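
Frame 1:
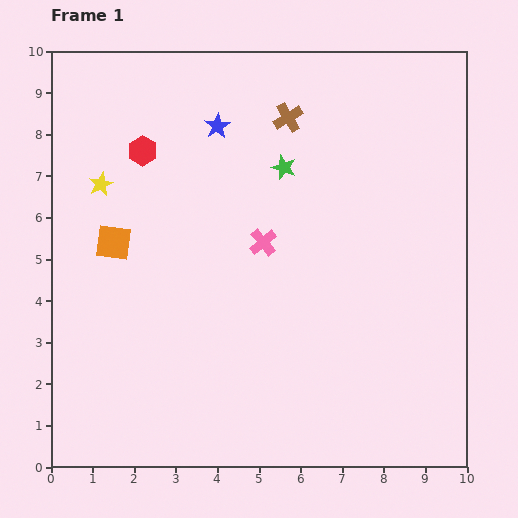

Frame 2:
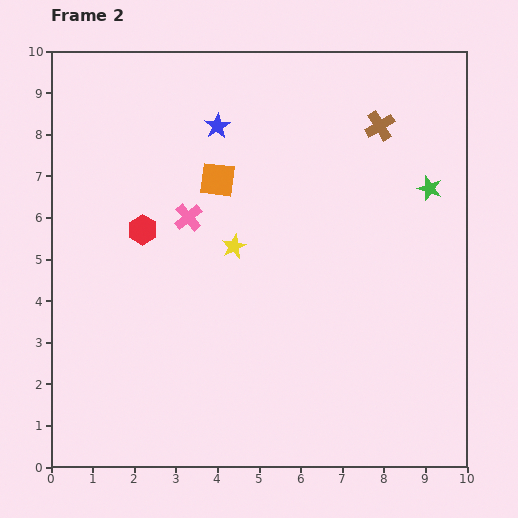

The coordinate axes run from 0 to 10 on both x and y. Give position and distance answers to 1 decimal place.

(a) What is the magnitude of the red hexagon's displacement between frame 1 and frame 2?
1.9

The red hexagon moved from (2.2, 7.6) to (2.2, 5.7), a distance of √(0.0² + 1.9²) ≈ 1.9.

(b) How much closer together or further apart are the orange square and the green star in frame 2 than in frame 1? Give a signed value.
+0.6

Distance in frame 1: 4.5. Distance in frame 2: 5.1.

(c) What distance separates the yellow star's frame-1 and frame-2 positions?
3.5

The yellow star moved from (1.2, 6.8) to (4.4, 5.3), a distance of √(3.2² + 1.5²) ≈ 3.5.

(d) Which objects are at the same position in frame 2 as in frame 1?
the blue star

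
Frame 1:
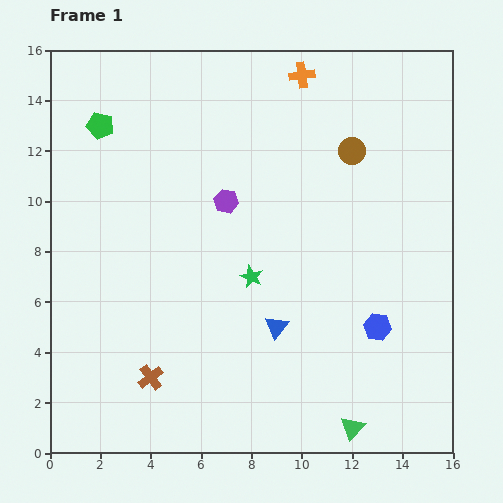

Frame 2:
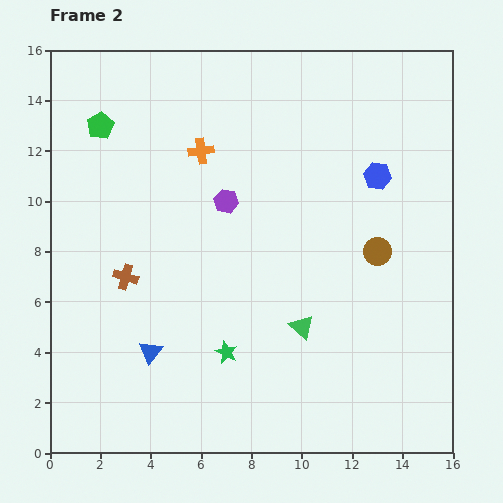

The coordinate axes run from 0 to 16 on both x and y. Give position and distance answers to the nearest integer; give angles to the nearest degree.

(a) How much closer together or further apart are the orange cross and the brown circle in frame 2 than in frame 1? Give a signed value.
+4

Distance in frame 1: 4. Distance in frame 2: 8.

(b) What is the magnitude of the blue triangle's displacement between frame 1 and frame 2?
5

The blue triangle moved from (9, 5) to (4, 4), a distance of √(5² + 1²) ≈ 5.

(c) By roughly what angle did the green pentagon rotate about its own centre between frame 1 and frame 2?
28° clockwise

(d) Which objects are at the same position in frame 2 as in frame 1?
the green pentagon, the purple hexagon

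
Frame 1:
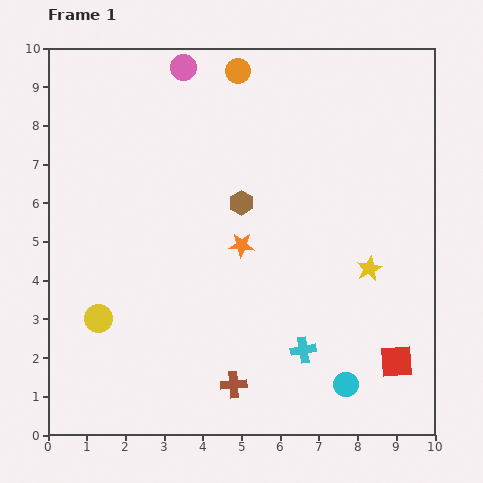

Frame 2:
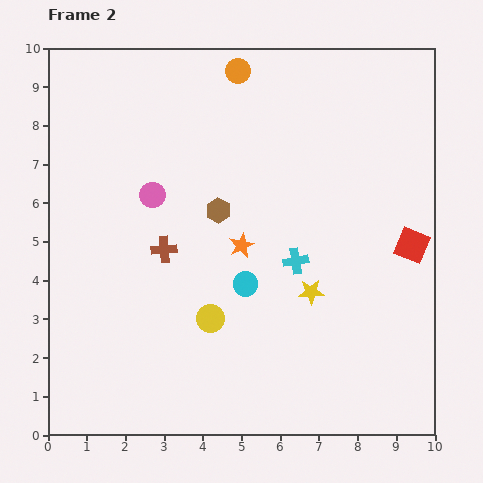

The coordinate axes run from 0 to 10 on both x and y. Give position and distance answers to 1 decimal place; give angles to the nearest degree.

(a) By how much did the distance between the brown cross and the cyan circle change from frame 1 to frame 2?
-0.6

Distance in frame 1: 2.9. Distance in frame 2: 2.3.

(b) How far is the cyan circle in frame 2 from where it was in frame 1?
3.7

The cyan circle moved from (7.7, 1.3) to (5.1, 3.9), a distance of √(2.6² + 2.6²) ≈ 3.7.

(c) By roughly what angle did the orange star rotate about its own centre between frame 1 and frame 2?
28° counter-clockwise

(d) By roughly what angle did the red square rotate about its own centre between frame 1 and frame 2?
27° clockwise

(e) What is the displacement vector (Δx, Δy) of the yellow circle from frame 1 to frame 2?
(2.9, 0.0)

The yellow circle was at (1.3, 3.0) in frame 1 and (4.2, 3.0) in frame 2.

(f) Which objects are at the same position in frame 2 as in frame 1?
the orange star, the orange circle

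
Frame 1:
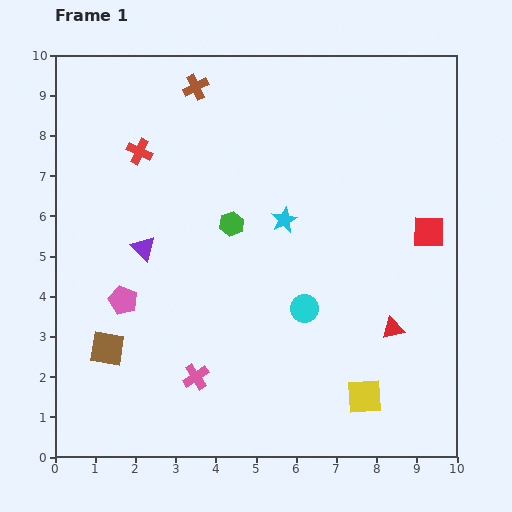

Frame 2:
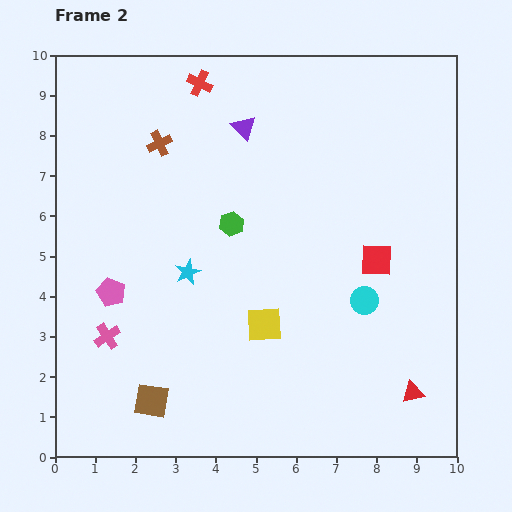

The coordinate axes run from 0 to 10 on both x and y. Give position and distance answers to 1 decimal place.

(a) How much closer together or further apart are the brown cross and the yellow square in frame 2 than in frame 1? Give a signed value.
-3.6

Distance in frame 1: 8.8. Distance in frame 2: 5.2.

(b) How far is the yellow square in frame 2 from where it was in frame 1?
3.1

The yellow square moved from (7.7, 1.5) to (5.2, 3.3), a distance of √(2.5² + 1.8²) ≈ 3.1.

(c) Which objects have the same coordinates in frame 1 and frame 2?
the green hexagon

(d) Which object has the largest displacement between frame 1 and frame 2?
the purple triangle

(moved 3.9; next 3.1)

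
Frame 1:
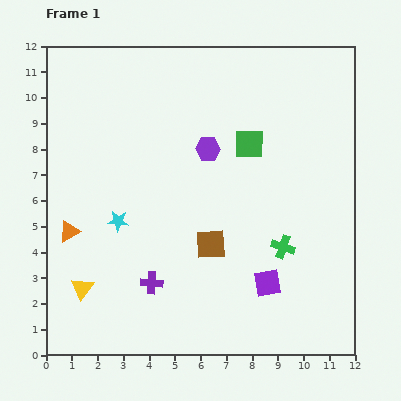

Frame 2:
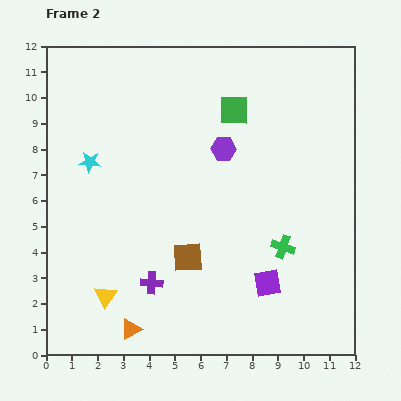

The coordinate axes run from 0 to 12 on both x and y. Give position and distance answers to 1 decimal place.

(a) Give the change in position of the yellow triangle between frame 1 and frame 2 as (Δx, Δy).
(0.9, -0.3)

The yellow triangle was at (1.4, 2.6) in frame 1 and (2.3, 2.3) in frame 2.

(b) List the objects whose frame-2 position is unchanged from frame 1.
the green cross, the purple cross, the purple square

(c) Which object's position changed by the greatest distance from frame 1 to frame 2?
the orange triangle

(moved 4.5; next 2.5)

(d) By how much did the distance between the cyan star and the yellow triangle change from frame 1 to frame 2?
+2.2

Distance in frame 1: 3.0. Distance in frame 2: 5.2.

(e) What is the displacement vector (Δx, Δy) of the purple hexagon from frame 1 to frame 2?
(0.6, 0.0)

The purple hexagon was at (6.3, 8.0) in frame 1 and (6.9, 8.0) in frame 2.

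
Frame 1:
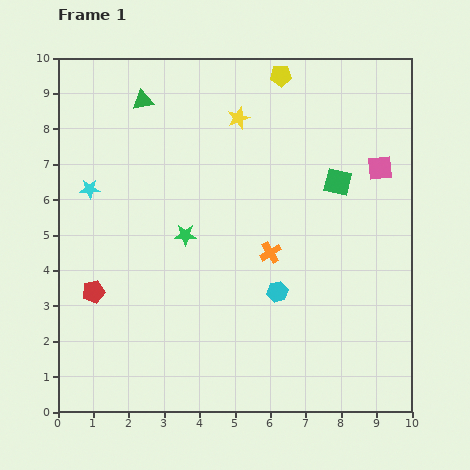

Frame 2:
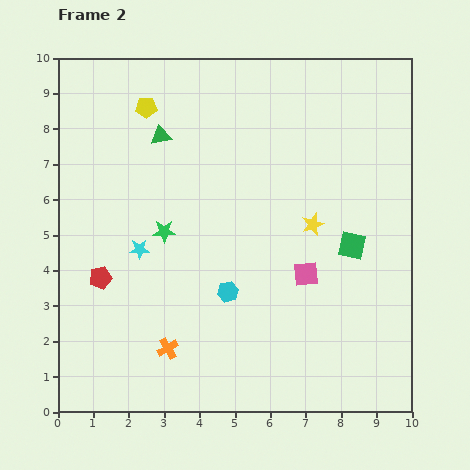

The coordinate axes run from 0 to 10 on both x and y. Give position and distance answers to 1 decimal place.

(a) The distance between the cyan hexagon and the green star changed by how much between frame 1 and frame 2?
-0.6

Distance in frame 1: 3.1. Distance in frame 2: 2.5.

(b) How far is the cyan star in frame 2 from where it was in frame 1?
2.2

The cyan star moved from (0.9, 6.3) to (2.3, 4.6), a distance of √(1.4² + 1.7²) ≈ 2.2.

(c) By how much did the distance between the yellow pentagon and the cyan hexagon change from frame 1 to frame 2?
-0.4

Distance in frame 1: 6.1. Distance in frame 2: 5.7.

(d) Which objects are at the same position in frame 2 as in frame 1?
none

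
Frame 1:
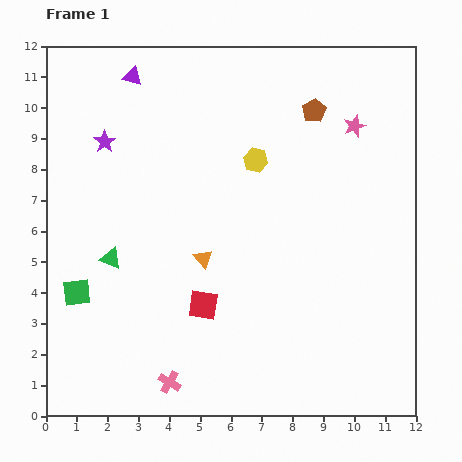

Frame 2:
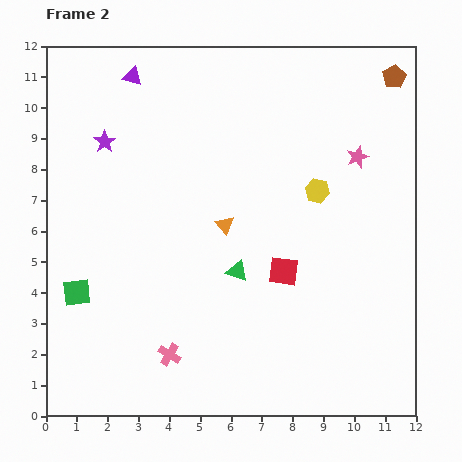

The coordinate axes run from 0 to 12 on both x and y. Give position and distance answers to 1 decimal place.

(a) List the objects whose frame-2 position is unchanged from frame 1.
the green square, the purple triangle, the purple star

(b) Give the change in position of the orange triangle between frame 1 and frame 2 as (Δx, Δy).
(0.7, 1.1)

The orange triangle was at (5.1, 5.1) in frame 1 and (5.8, 6.2) in frame 2.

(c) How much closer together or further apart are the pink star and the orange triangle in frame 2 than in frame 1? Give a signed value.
-1.7

Distance in frame 1: 6.5. Distance in frame 2: 4.8.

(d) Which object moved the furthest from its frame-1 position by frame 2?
the green triangle

(moved 4.1; next 2.8)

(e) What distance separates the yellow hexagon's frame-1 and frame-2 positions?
2.2

The yellow hexagon moved from (6.8, 8.3) to (8.8, 7.3), a distance of √(2.0² + 1.0²) ≈ 2.2.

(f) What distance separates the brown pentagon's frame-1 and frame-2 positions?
2.8

The brown pentagon moved from (8.7, 9.9) to (11.3, 11.0), a distance of √(2.6² + 1.1²) ≈ 2.8.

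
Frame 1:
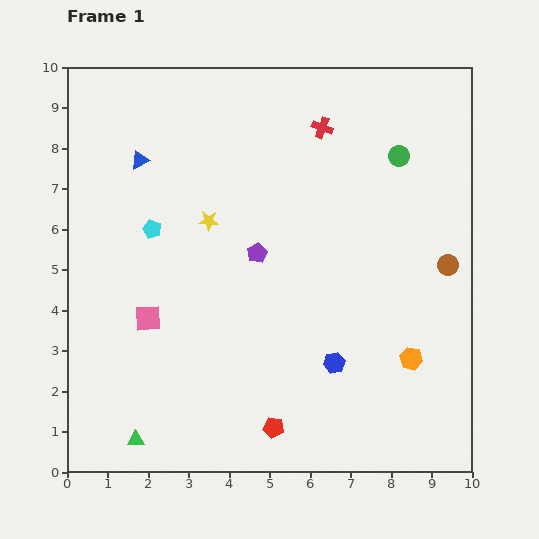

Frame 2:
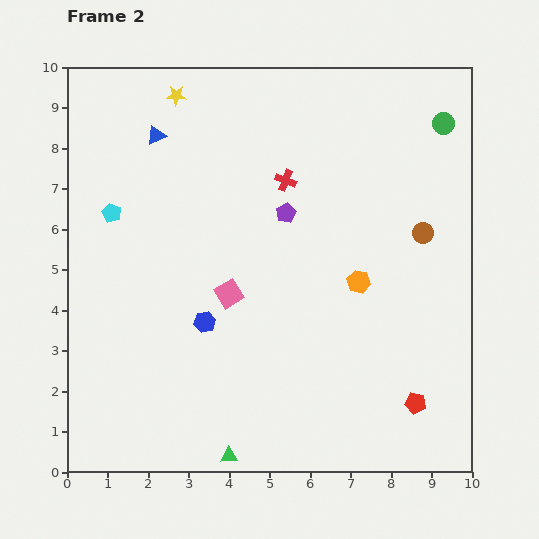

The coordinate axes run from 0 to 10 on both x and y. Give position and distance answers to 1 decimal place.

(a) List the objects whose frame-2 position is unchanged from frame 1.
none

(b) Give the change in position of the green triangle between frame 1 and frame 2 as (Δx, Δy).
(2.3, -0.4)

The green triangle was at (1.7, 0.8) in frame 1 and (4.0, 0.4) in frame 2.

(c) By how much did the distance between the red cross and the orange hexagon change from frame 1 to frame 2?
-3.0

Distance in frame 1: 6.1. Distance in frame 2: 3.1.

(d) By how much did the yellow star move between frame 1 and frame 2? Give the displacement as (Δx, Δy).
(-0.8, 3.1)

The yellow star was at (3.5, 6.2) in frame 1 and (2.7, 9.3) in frame 2.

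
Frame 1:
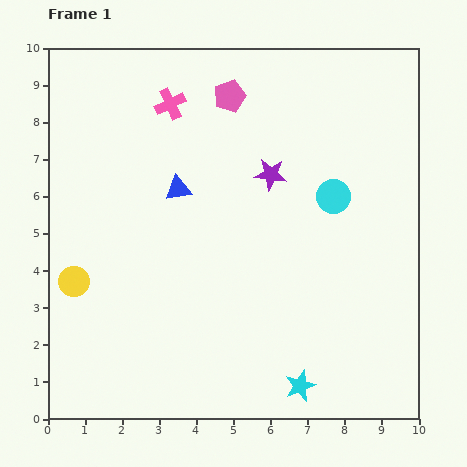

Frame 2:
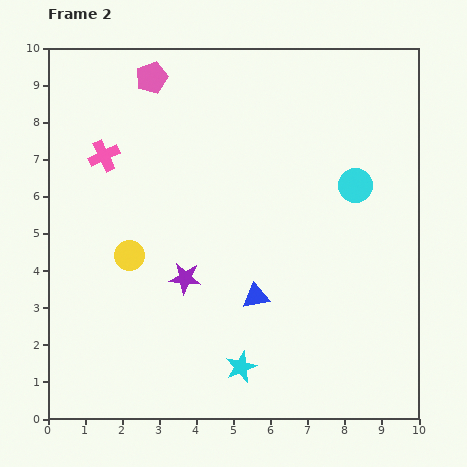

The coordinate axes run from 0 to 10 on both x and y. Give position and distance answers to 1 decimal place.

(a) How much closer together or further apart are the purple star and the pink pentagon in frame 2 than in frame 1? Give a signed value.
+3.1

Distance in frame 1: 2.4. Distance in frame 2: 5.5.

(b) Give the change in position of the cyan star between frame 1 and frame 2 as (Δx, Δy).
(-1.6, 0.5)

The cyan star was at (6.8, 0.9) in frame 1 and (5.2, 1.4) in frame 2.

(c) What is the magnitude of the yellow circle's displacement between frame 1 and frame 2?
1.7

The yellow circle moved from (0.7, 3.7) to (2.2, 4.4), a distance of √(1.5² + 0.7²) ≈ 1.7.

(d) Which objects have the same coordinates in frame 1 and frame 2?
none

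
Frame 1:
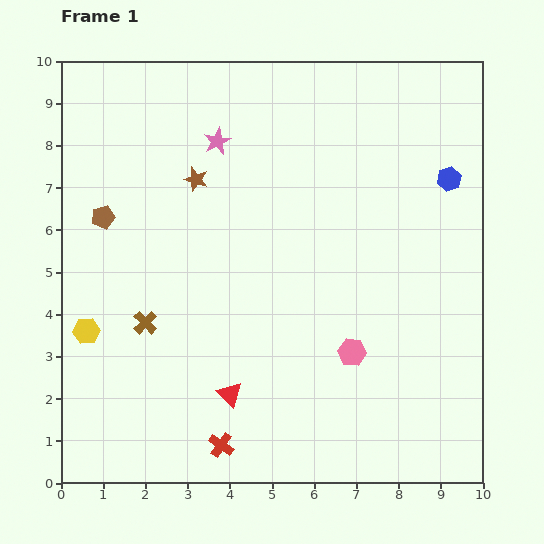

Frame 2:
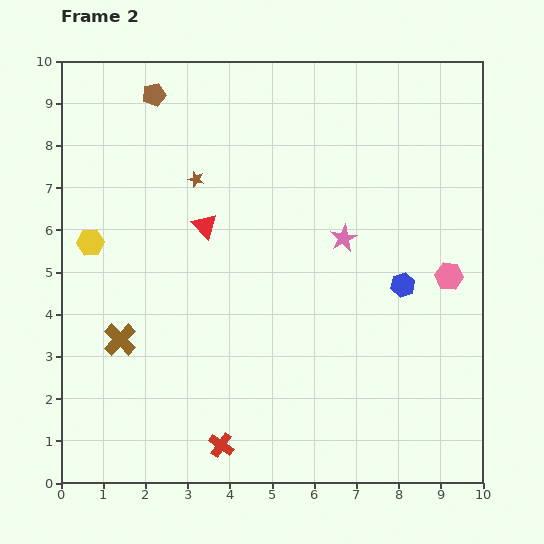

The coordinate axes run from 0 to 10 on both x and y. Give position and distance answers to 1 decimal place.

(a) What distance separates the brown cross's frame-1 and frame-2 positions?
0.7

The brown cross moved from (2.0, 3.8) to (1.4, 3.4), a distance of √(0.6² + 0.4²) ≈ 0.7.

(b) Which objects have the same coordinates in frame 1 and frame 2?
the brown star, the red cross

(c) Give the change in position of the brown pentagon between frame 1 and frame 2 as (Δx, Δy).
(1.2, 2.9)

The brown pentagon was at (1.0, 6.3) in frame 1 and (2.2, 9.2) in frame 2.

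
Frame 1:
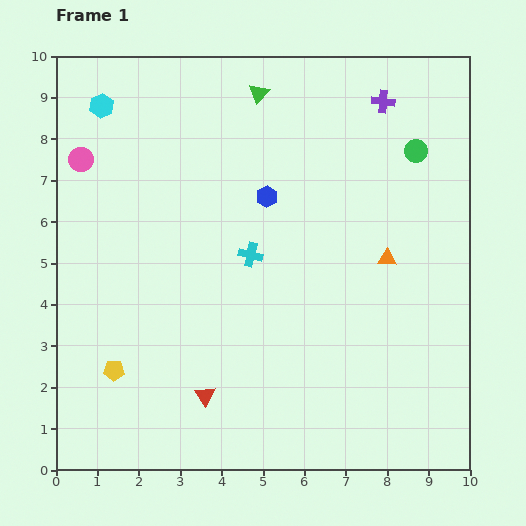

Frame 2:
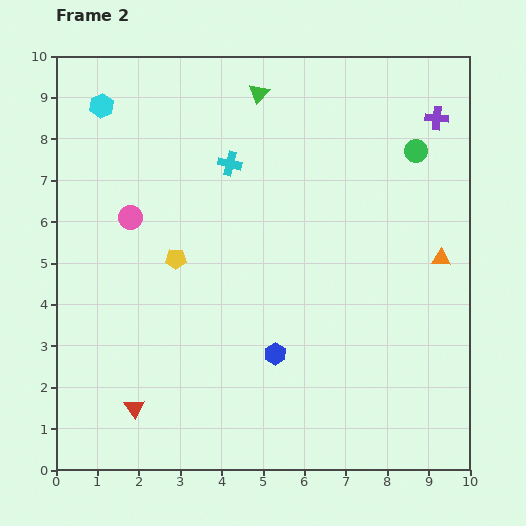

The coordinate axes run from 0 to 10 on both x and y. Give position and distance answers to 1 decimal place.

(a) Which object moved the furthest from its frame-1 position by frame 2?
the blue hexagon

(moved 3.8; next 3.1)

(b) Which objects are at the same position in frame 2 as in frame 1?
the green triangle, the cyan hexagon, the green circle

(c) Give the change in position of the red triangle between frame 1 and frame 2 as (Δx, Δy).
(-1.7, -0.3)

The red triangle was at (3.6, 1.8) in frame 1 and (1.9, 1.5) in frame 2.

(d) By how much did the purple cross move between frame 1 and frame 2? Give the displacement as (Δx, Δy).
(1.3, -0.4)

The purple cross was at (7.9, 8.9) in frame 1 and (9.2, 8.5) in frame 2.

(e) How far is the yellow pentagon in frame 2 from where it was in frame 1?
3.1

The yellow pentagon moved from (1.4, 2.4) to (2.9, 5.1), a distance of √(1.5² + 2.7²) ≈ 3.1.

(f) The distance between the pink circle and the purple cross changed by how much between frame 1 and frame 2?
+0.4

Distance in frame 1: 7.4. Distance in frame 2: 7.8.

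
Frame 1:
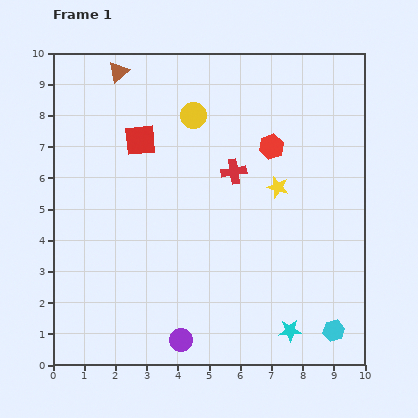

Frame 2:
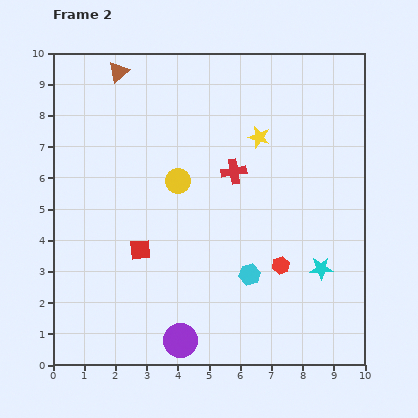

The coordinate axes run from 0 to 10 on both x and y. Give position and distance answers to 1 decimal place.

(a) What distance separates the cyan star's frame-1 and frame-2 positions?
2.2

The cyan star moved from (7.6, 1.1) to (8.6, 3.1), a distance of √(1.0² + 2.0²) ≈ 2.2.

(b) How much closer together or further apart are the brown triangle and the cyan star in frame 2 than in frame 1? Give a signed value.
-0.9

Distance in frame 1: 10.0. Distance in frame 2: 9.1.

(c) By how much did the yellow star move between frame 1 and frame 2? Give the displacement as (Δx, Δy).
(-0.6, 1.6)

The yellow star was at (7.2, 5.7) in frame 1 and (6.6, 7.3) in frame 2.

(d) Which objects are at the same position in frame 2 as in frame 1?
the purple circle, the brown triangle, the red cross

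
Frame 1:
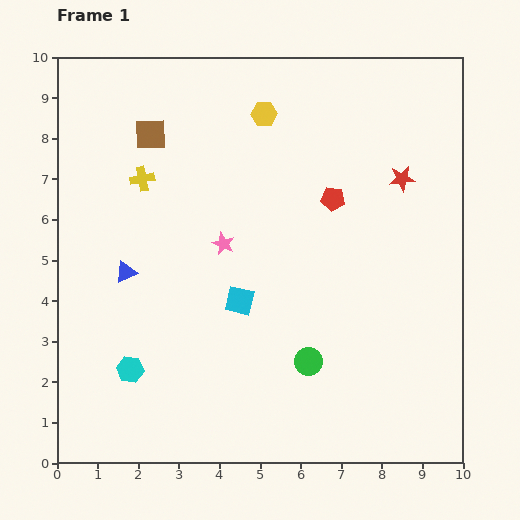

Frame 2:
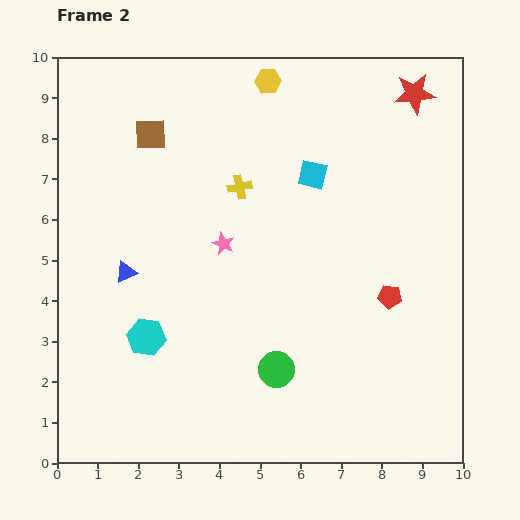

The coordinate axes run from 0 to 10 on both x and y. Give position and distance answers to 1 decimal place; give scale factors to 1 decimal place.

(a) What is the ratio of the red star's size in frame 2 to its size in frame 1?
1.6×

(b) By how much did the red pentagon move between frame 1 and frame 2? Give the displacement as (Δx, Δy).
(1.4, -2.4)

The red pentagon was at (6.8, 6.5) in frame 1 and (8.2, 4.1) in frame 2.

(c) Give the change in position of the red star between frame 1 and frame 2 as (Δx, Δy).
(0.3, 2.1)

The red star was at (8.5, 7.0) in frame 1 and (8.8, 9.1) in frame 2.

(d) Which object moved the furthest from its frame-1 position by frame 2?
the cyan square

(moved 3.6; next 2.8)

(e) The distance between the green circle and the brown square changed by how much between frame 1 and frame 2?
-0.2

Distance in frame 1: 6.8. Distance in frame 2: 6.6.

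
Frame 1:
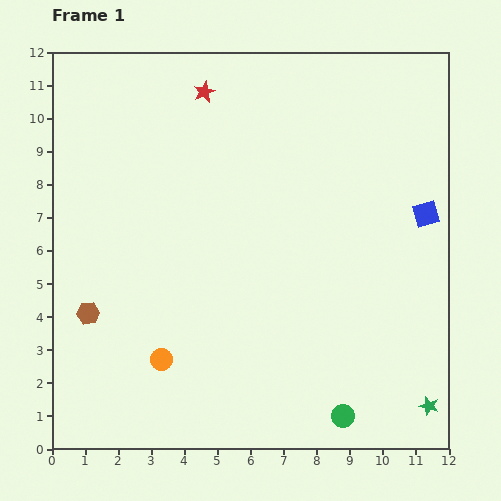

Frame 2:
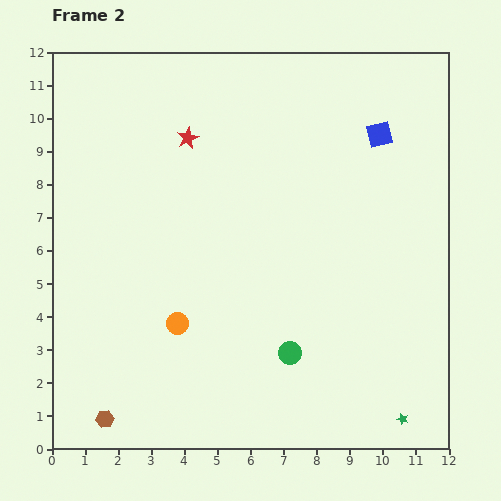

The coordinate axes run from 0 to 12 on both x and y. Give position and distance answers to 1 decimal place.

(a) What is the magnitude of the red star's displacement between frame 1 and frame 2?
1.5

The red star moved from (4.6, 10.8) to (4.1, 9.4), a distance of √(0.5² + 1.4²) ≈ 1.5.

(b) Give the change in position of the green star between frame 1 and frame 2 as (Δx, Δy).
(-0.8, -0.4)

The green star was at (11.4, 1.3) in frame 1 and (10.6, 0.9) in frame 2.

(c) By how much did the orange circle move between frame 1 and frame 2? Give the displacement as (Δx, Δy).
(0.5, 1.1)

The orange circle was at (3.3, 2.7) in frame 1 and (3.8, 3.8) in frame 2.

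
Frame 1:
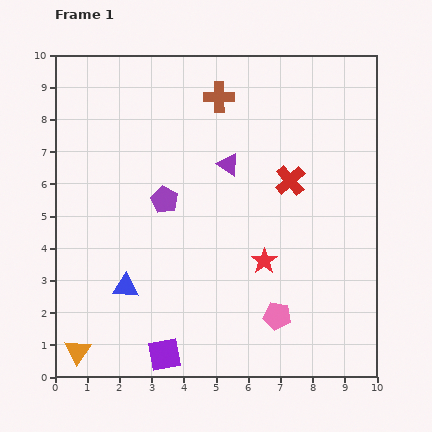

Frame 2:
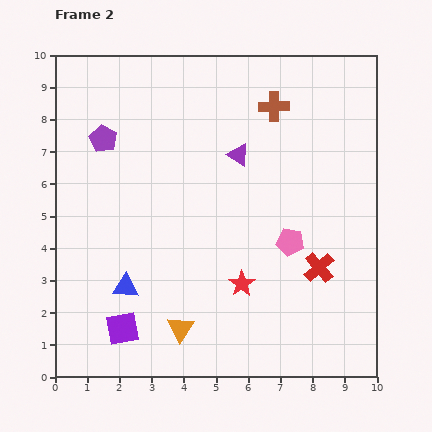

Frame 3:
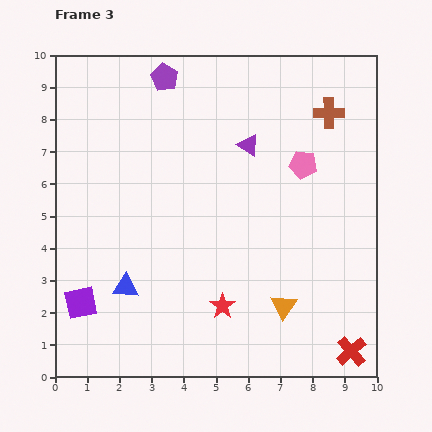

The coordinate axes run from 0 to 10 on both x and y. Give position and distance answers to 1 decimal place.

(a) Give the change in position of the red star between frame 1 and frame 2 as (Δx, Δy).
(-0.7, -0.7)

The red star was at (6.5, 3.6) in frame 1 and (5.8, 2.9) in frame 2.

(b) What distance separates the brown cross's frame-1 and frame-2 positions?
1.7

The brown cross moved from (5.1, 8.7) to (6.8, 8.4), a distance of √(1.7² + 0.3²) ≈ 1.7.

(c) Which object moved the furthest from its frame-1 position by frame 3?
the orange triangle

(moved 6.6; next 5.6)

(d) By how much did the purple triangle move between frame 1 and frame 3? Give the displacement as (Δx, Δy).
(0.6, 0.6)

The purple triangle was at (5.4, 6.6) in frame 1 and (6.0, 7.2) in frame 3.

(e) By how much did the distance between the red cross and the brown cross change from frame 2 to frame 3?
+2.2

Distance in frame 2: 5.2. Distance in frame 3: 7.4.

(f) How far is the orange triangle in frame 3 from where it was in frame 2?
3.3

The orange triangle moved from (3.9, 1.5) to (7.1, 2.2), a distance of √(3.2² + 0.7²) ≈ 3.3.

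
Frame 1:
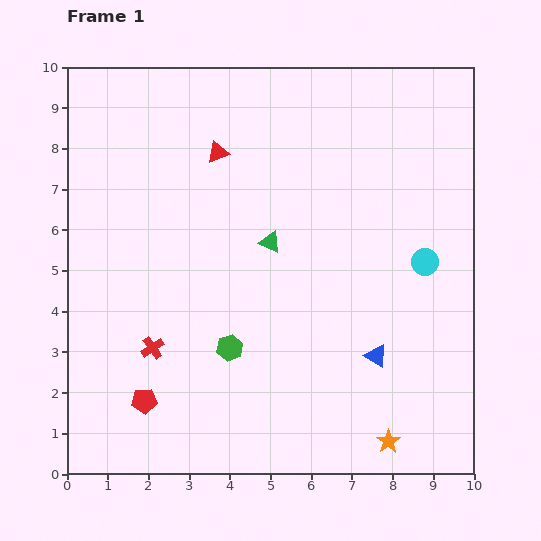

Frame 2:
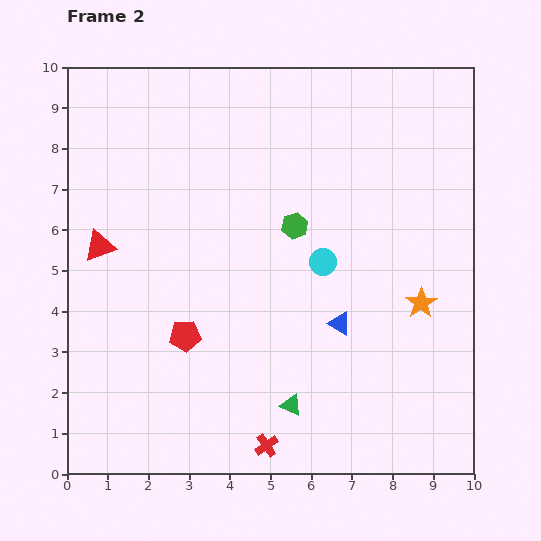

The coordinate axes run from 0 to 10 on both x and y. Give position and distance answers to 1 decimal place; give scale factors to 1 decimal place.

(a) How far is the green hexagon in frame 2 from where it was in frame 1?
3.4

The green hexagon moved from (4.0, 3.1) to (5.6, 6.1), a distance of √(1.6² + 3.0²) ≈ 3.4.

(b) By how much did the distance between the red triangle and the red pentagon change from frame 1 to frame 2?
-3.4

Distance in frame 1: 6.4. Distance in frame 2: 3.0.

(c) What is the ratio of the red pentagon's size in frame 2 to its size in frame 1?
1.3×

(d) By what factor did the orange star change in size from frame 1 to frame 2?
1.3×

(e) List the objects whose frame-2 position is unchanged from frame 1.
none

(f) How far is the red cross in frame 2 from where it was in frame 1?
3.7

The red cross moved from (2.1, 3.1) to (4.9, 0.7), a distance of √(2.8² + 2.4²) ≈ 3.7.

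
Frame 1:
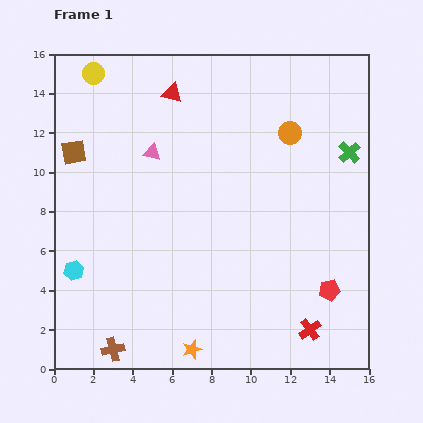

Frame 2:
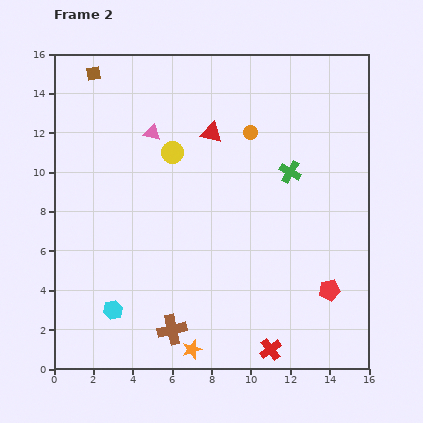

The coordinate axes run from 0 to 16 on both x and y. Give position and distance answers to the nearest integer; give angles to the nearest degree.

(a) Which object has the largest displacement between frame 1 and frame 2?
the yellow circle

(moved 6; next 4)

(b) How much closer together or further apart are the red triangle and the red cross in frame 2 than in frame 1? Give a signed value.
-3

Distance in frame 1: 14. Distance in frame 2: 11.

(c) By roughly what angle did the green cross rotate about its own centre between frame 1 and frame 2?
17° counter-clockwise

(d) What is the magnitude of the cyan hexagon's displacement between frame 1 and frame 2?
3

The cyan hexagon moved from (1, 5) to (3, 3), a distance of √(2² + 2²) ≈ 3.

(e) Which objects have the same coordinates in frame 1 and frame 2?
the red pentagon, the orange star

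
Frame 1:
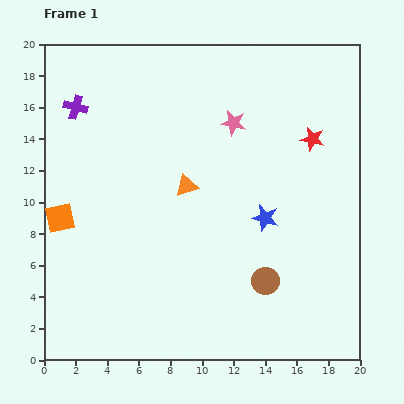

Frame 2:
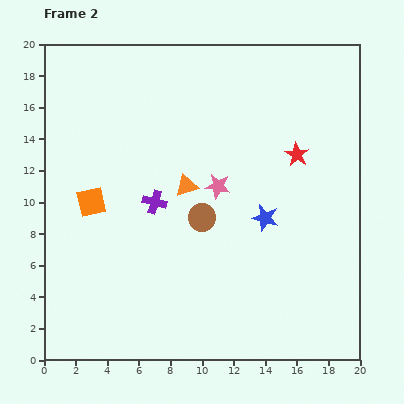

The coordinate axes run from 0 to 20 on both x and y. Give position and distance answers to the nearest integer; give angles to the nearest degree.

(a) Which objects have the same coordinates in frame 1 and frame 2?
the blue star, the orange triangle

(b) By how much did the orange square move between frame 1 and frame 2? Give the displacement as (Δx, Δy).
(2, 1)

The orange square was at (1, 9) in frame 1 and (3, 10) in frame 2.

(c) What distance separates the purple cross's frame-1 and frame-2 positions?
8

The purple cross moved from (2, 16) to (7, 10), a distance of √(5² + 6²) ≈ 8.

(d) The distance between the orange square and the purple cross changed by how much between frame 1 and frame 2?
-3

Distance in frame 1: 7. Distance in frame 2: 4.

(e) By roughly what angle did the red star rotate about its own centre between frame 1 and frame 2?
18° clockwise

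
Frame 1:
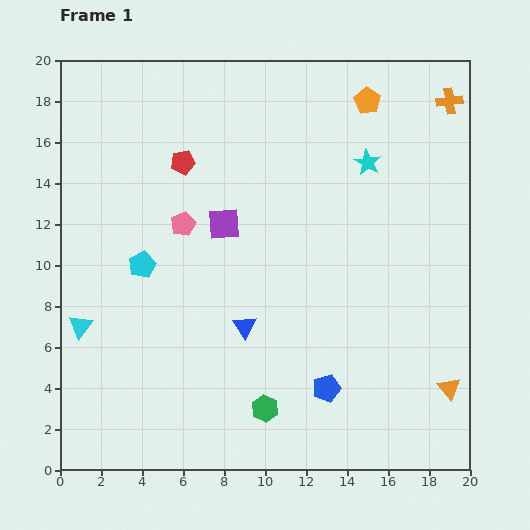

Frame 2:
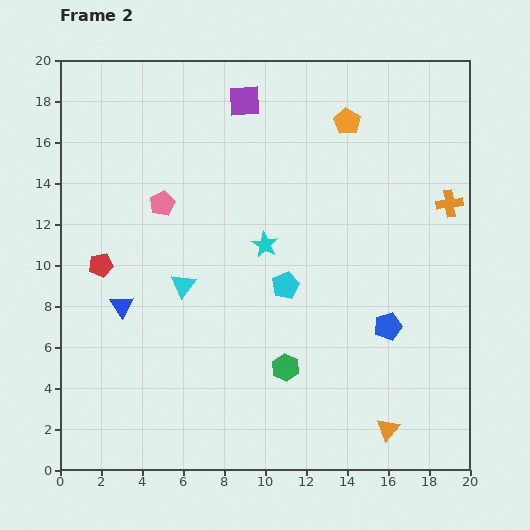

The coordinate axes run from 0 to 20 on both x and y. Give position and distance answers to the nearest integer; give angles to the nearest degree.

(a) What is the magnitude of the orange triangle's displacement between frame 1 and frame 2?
4

The orange triangle moved from (19, 4) to (16, 2), a distance of √(3² + 2²) ≈ 4.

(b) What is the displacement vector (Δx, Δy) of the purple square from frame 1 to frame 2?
(1, 6)

The purple square was at (8, 12) in frame 1 and (9, 18) in frame 2.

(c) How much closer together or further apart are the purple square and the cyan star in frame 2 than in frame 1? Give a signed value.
-1

Distance in frame 1: 8. Distance in frame 2: 7.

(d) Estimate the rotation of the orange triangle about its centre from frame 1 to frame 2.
19° clockwise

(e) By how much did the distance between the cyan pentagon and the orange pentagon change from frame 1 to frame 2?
-5

Distance in frame 1: 14. Distance in frame 2: 9.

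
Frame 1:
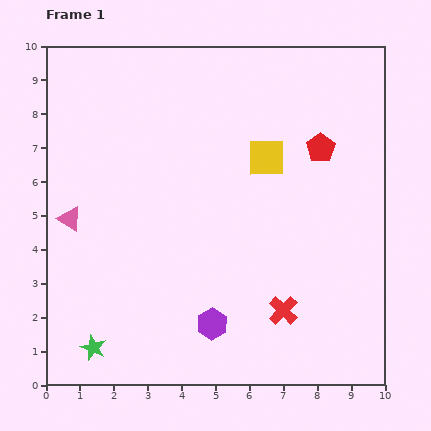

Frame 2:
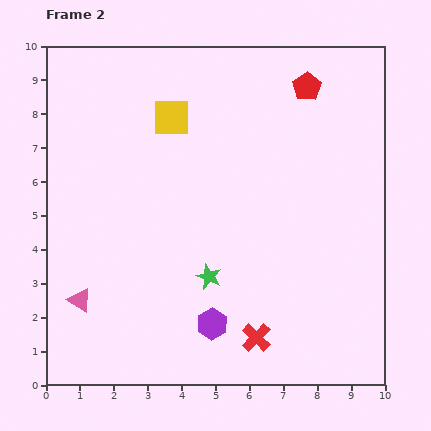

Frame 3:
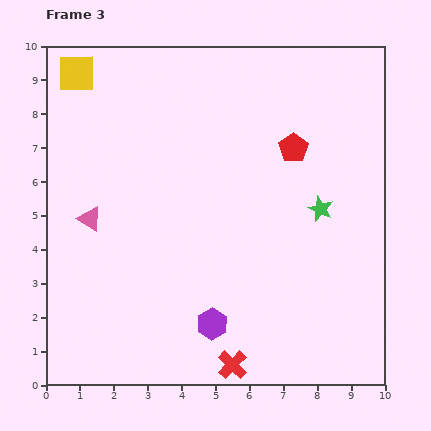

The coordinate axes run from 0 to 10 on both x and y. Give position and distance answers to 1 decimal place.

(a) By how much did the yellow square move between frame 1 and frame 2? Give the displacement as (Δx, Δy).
(-2.8, 1.2)

The yellow square was at (6.5, 6.7) in frame 1 and (3.7, 7.9) in frame 2.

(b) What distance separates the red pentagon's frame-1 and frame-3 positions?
0.8

The red pentagon moved from (8.1, 7.0) to (7.3, 7.0), a distance of √(0.8² + 0.0²) ≈ 0.8.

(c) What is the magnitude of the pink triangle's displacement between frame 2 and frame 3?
2.4

The pink triangle moved from (1.0, 2.5) to (1.3, 4.9), a distance of √(0.3² + 2.4²) ≈ 2.4.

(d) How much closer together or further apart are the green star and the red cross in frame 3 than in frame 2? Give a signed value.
+3.0

Distance in frame 2: 2.3. Distance in frame 3: 5.3.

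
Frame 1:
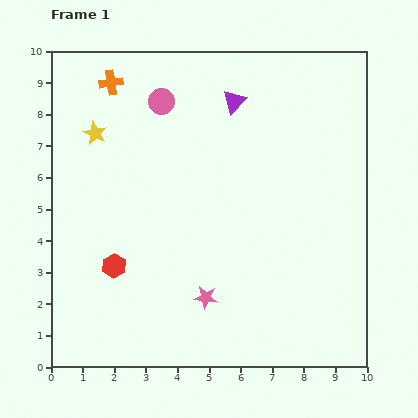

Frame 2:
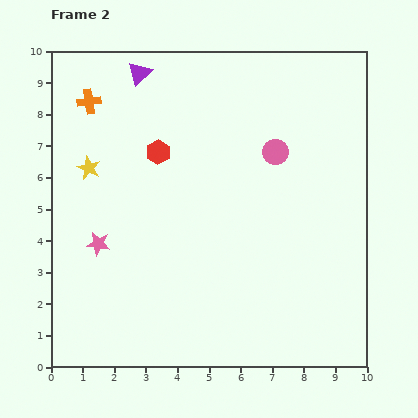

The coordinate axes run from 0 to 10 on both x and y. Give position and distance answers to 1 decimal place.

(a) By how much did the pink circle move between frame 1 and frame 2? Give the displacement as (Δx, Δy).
(3.6, -1.6)

The pink circle was at (3.5, 8.4) in frame 1 and (7.1, 6.8) in frame 2.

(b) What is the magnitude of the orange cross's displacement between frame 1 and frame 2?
0.9

The orange cross moved from (1.9, 9.0) to (1.2, 8.4), a distance of √(0.7² + 0.6²) ≈ 0.9.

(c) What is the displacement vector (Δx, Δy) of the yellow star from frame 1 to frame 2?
(-0.2, -1.1)

The yellow star was at (1.4, 7.4) in frame 1 and (1.2, 6.3) in frame 2.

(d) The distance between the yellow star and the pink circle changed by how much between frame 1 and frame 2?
+3.6

Distance in frame 1: 2.3. Distance in frame 2: 5.9.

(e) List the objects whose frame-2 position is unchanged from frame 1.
none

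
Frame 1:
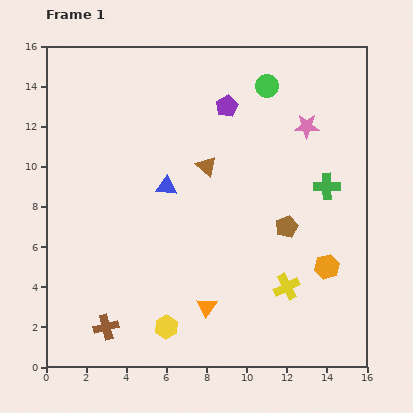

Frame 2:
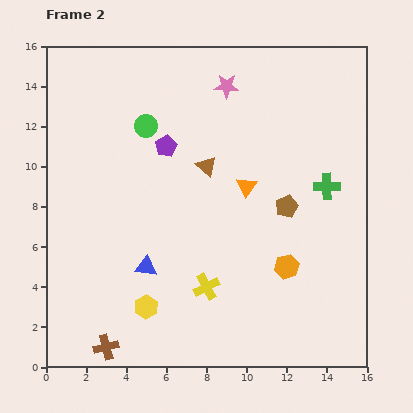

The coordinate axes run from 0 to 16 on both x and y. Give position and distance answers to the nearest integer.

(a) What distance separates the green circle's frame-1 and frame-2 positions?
6

The green circle moved from (11, 14) to (5, 12), a distance of √(6² + 2²) ≈ 6.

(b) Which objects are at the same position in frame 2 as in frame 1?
the brown triangle, the green cross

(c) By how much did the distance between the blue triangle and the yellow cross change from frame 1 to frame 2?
-5

Distance in frame 1: 8. Distance in frame 2: 3.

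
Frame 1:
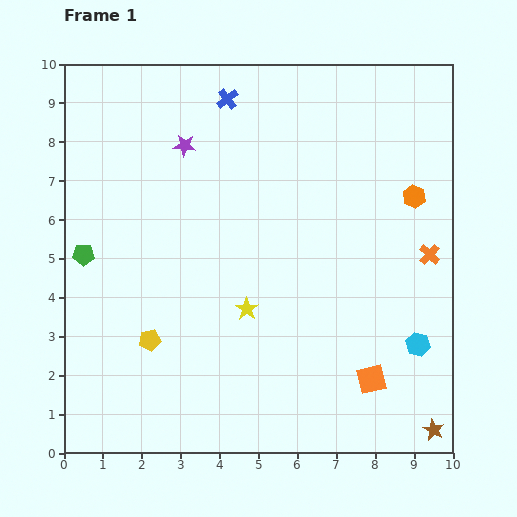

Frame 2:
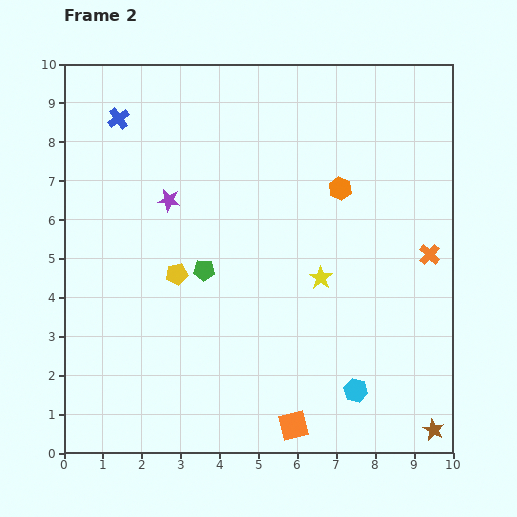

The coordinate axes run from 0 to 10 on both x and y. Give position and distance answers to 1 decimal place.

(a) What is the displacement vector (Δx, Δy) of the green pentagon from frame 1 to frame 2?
(3.1, -0.4)

The green pentagon was at (0.5, 5.1) in frame 1 and (3.6, 4.7) in frame 2.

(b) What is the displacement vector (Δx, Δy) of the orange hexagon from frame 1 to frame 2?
(-1.9, 0.2)

The orange hexagon was at (9.0, 6.6) in frame 1 and (7.1, 6.8) in frame 2.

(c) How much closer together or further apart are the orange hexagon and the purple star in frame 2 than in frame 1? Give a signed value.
-1.6

Distance in frame 1: 6.0. Distance in frame 2: 4.4.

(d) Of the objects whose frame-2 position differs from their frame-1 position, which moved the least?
the purple star

(moved 1.5)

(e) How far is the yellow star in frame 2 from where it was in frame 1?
2.1

The yellow star moved from (4.7, 3.7) to (6.6, 4.5), a distance of √(1.9² + 0.8²) ≈ 2.1.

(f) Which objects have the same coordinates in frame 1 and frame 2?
the brown star, the orange cross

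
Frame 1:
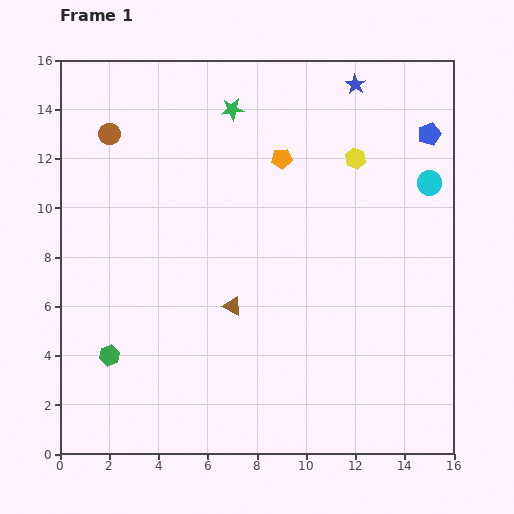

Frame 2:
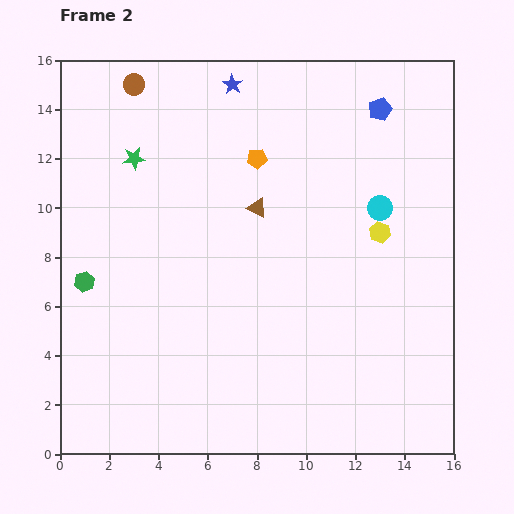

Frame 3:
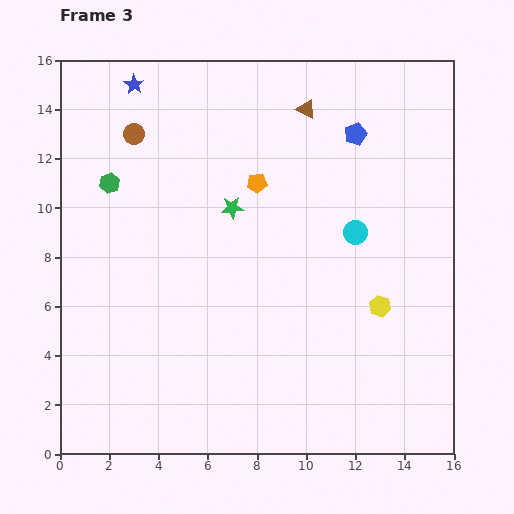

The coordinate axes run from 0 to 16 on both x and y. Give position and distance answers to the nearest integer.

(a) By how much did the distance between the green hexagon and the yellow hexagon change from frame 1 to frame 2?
-1

Distance in frame 1: 13. Distance in frame 2: 12.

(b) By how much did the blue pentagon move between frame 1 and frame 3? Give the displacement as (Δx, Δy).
(-3, 0)

The blue pentagon was at (15, 13) in frame 1 and (12, 13) in frame 3.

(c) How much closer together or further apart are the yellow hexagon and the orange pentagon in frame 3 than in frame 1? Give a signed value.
+4

Distance in frame 1: 3. Distance in frame 3: 7.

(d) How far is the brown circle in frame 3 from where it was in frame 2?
2

The brown circle moved from (3, 15) to (3, 13), a distance of √(0² + 2²) ≈ 2.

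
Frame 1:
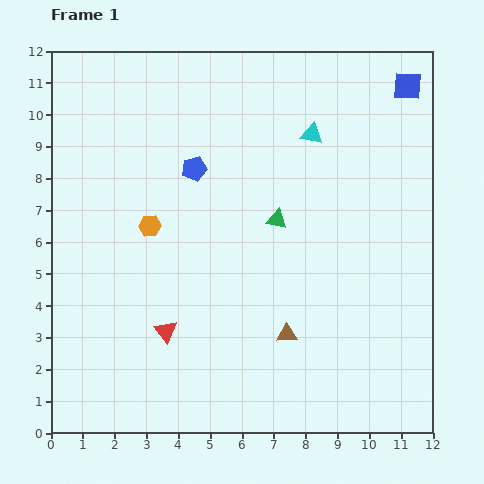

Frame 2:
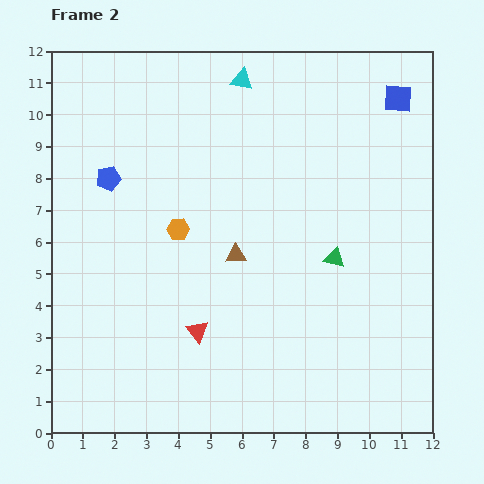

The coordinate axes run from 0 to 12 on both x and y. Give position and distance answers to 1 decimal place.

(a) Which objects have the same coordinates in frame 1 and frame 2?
none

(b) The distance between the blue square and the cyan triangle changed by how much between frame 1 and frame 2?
+1.5

Distance in frame 1: 3.4. Distance in frame 2: 4.9.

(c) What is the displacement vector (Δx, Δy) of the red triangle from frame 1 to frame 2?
(1.0, 0.0)

The red triangle was at (3.6, 3.2) in frame 1 and (4.6, 3.2) in frame 2.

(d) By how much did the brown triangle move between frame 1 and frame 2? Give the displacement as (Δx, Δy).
(-1.6, 2.5)

The brown triangle was at (7.4, 3.1) in frame 1 and (5.8, 5.6) in frame 2.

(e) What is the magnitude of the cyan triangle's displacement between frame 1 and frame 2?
2.8

The cyan triangle moved from (8.2, 9.4) to (6.0, 11.1), a distance of √(2.2² + 1.7²) ≈ 2.8.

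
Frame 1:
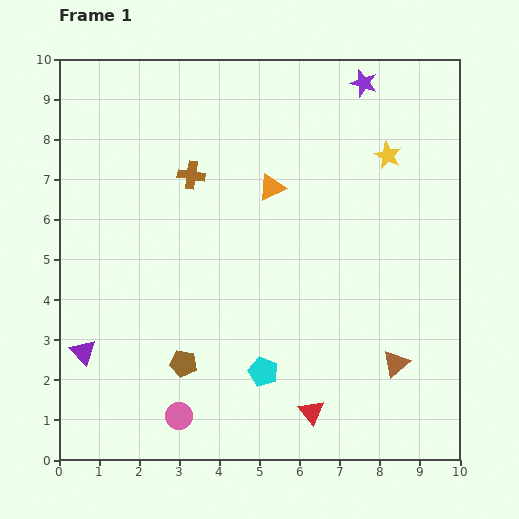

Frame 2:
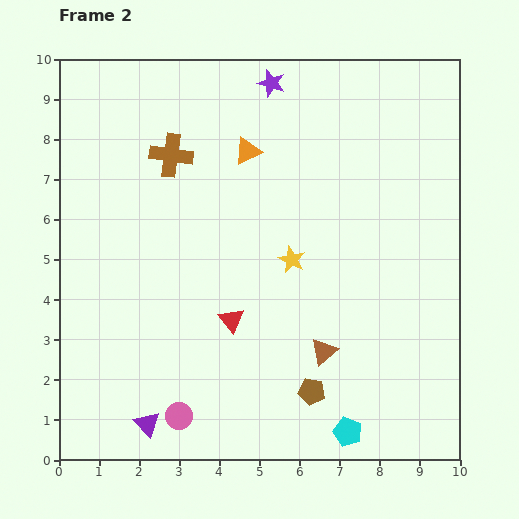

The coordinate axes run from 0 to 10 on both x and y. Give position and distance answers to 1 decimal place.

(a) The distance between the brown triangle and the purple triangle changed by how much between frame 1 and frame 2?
-3.0

Distance in frame 1: 7.8. Distance in frame 2: 4.8.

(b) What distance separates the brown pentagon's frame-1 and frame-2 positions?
3.3

The brown pentagon moved from (3.1, 2.4) to (6.3, 1.7), a distance of √(3.2² + 0.7²) ≈ 3.3.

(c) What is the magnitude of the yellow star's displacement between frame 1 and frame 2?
3.5

The yellow star moved from (8.2, 7.6) to (5.8, 5.0), a distance of √(2.4² + 2.6²) ≈ 3.5.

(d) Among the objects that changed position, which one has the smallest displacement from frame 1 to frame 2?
the brown cross

(moved 0.7)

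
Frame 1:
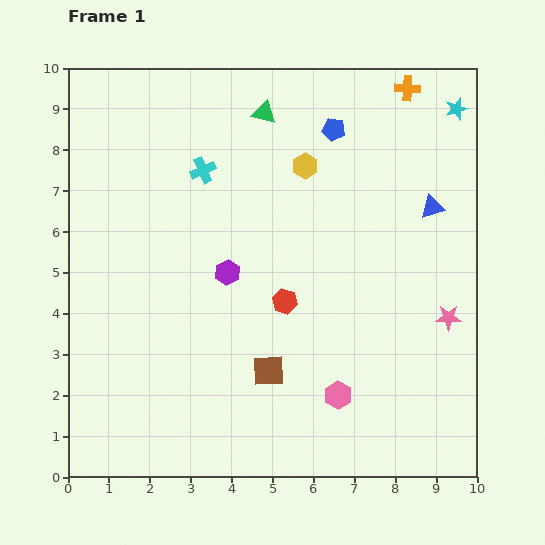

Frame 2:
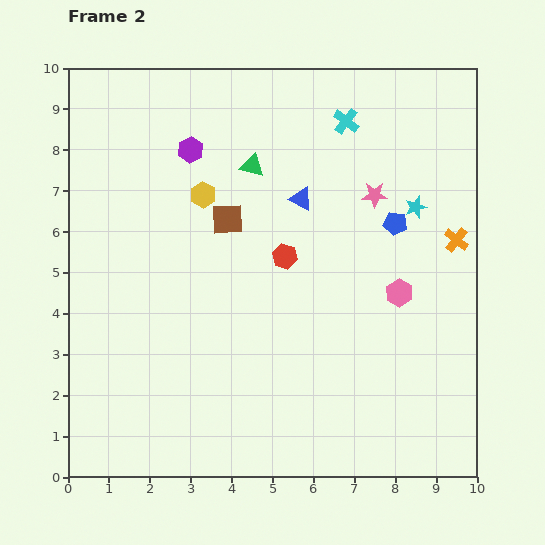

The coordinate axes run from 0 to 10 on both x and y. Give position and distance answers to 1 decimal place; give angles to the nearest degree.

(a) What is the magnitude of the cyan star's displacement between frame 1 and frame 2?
2.6

The cyan star moved from (9.5, 9.0) to (8.5, 6.6), a distance of √(1.0² + 2.4²) ≈ 2.6.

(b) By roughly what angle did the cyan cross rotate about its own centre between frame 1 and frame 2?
29° counter-clockwise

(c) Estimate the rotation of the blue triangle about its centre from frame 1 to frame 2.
43° clockwise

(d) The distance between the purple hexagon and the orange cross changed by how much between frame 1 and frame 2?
+0.6

Distance in frame 1: 6.3. Distance in frame 2: 6.9.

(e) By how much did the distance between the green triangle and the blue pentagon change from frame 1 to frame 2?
+2.1

Distance in frame 1: 1.7. Distance in frame 2: 3.8.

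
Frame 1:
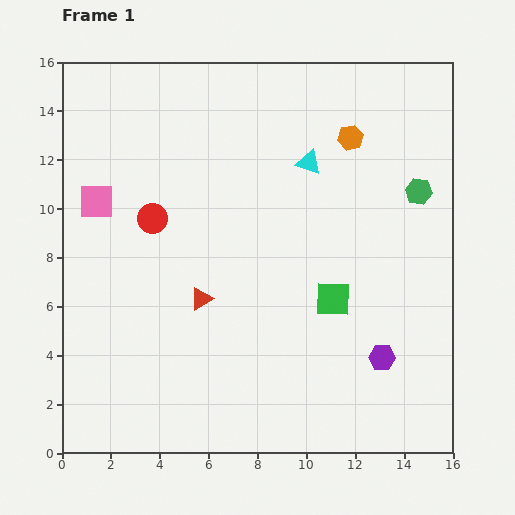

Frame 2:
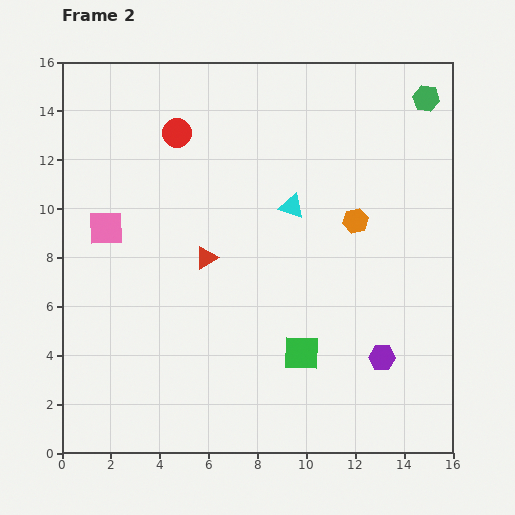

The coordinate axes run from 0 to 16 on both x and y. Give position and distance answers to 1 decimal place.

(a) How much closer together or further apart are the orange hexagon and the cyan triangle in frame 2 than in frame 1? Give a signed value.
+0.7

Distance in frame 1: 2.0. Distance in frame 2: 2.7.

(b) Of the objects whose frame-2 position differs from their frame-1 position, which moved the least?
the pink square

(moved 1.2)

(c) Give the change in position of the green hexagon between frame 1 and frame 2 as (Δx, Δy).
(0.3, 3.8)

The green hexagon was at (14.6, 10.7) in frame 1 and (14.9, 14.5) in frame 2.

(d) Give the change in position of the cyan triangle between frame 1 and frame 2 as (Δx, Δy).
(-0.7, -1.8)

The cyan triangle was at (10.1, 11.9) in frame 1 and (9.4, 10.1) in frame 2.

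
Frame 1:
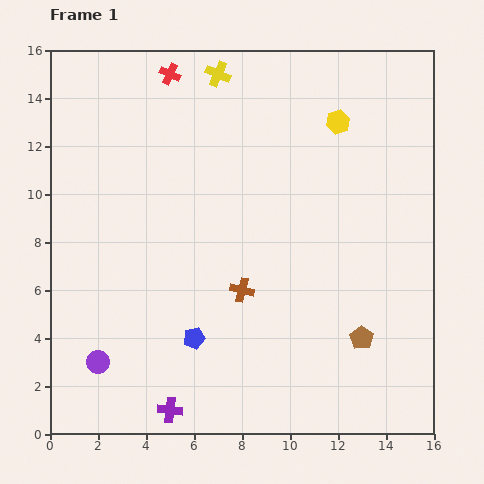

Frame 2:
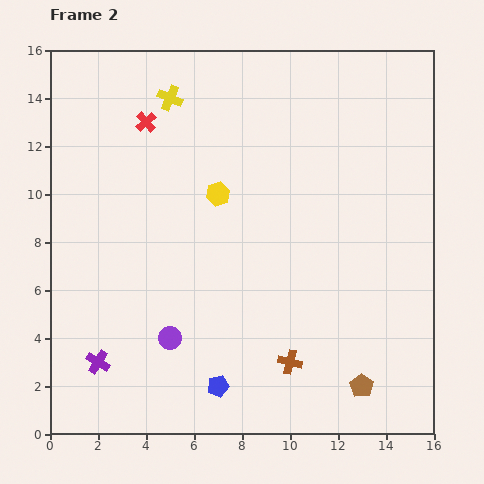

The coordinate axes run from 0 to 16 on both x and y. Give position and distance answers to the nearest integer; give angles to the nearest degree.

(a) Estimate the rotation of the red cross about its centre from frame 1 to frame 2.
25° clockwise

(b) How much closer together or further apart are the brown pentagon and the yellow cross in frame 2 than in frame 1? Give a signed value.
+1

Distance in frame 1: 13. Distance in frame 2: 14.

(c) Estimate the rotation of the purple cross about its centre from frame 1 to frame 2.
26° clockwise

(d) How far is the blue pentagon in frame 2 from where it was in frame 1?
2

The blue pentagon moved from (6, 4) to (7, 2), a distance of √(1² + 2²) ≈ 2.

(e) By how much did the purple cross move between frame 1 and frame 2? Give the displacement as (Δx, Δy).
(-3, 2)

The purple cross was at (5, 1) in frame 1 and (2, 3) in frame 2.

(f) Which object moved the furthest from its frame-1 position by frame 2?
the yellow hexagon

(moved 6; next 4)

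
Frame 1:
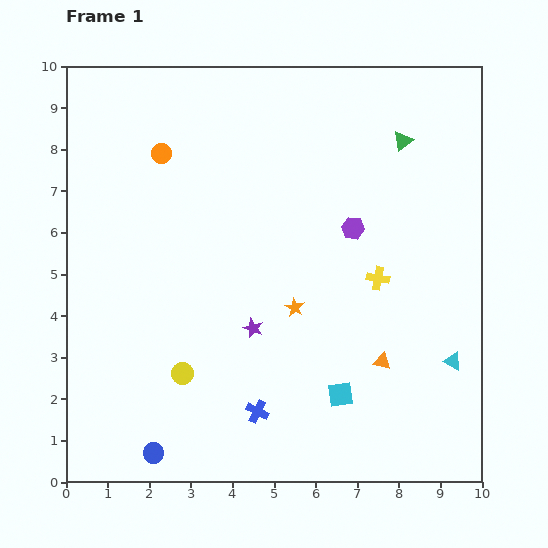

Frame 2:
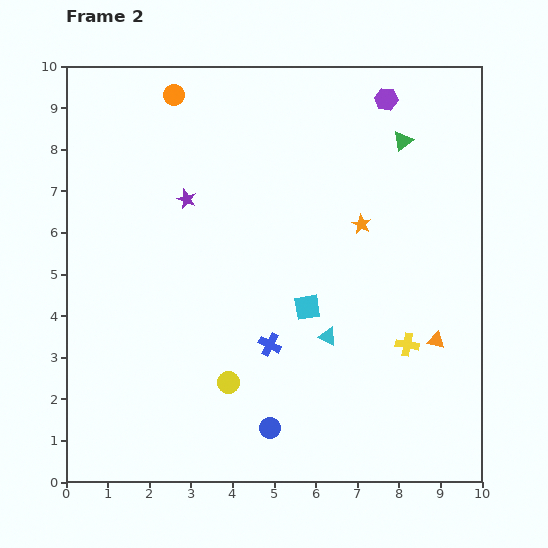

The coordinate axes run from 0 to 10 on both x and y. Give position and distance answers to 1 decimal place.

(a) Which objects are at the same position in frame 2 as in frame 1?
the green triangle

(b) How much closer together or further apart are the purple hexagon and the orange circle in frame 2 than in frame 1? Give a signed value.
+0.2

Distance in frame 1: 4.9. Distance in frame 2: 5.1.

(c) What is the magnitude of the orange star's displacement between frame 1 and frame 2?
2.6

The orange star moved from (5.5, 4.2) to (7.1, 6.2), a distance of √(1.6² + 2.0²) ≈ 2.6.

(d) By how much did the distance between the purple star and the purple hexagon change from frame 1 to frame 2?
+2.0

Distance in frame 1: 3.4. Distance in frame 2: 5.4.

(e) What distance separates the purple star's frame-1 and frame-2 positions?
3.5

The purple star moved from (4.5, 3.7) to (2.9, 6.8), a distance of √(1.6² + 3.1²) ≈ 3.5.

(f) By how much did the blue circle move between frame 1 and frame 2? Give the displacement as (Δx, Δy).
(2.8, 0.6)

The blue circle was at (2.1, 0.7) in frame 1 and (4.9, 1.3) in frame 2.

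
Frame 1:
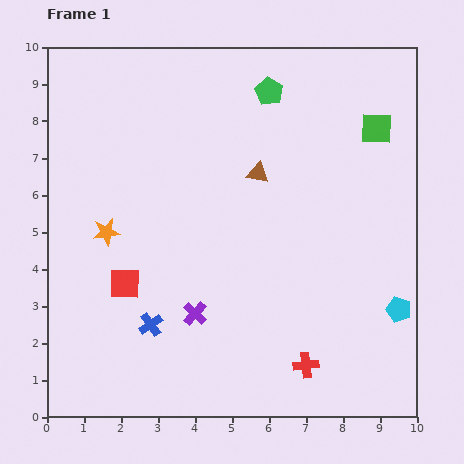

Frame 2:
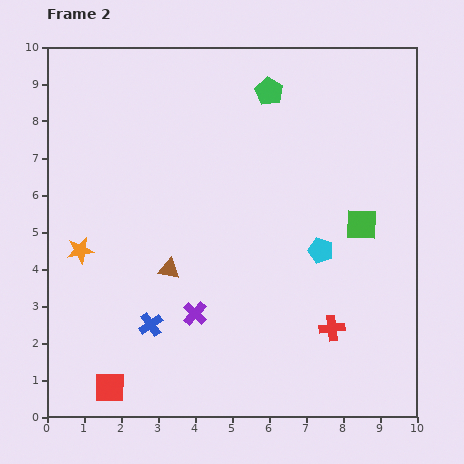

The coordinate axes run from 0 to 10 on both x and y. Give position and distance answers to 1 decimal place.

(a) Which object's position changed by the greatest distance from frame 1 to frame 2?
the brown triangle

(moved 3.5; next 2.8)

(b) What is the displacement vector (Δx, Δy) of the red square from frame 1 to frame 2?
(-0.4, -2.8)

The red square was at (2.1, 3.6) in frame 1 and (1.7, 0.8) in frame 2.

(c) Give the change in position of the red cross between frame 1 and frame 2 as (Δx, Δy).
(0.7, 1.0)

The red cross was at (7.0, 1.4) in frame 1 and (7.7, 2.4) in frame 2.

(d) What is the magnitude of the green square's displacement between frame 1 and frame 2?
2.6

The green square moved from (8.9, 7.8) to (8.5, 5.2), a distance of √(0.4² + 2.6²) ≈ 2.6.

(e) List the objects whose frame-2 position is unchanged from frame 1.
the blue cross, the purple cross, the green pentagon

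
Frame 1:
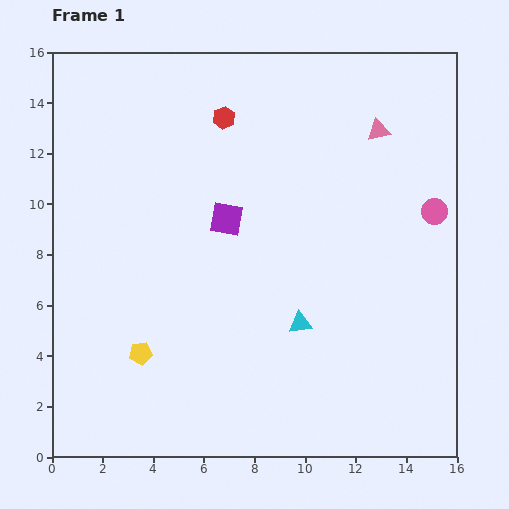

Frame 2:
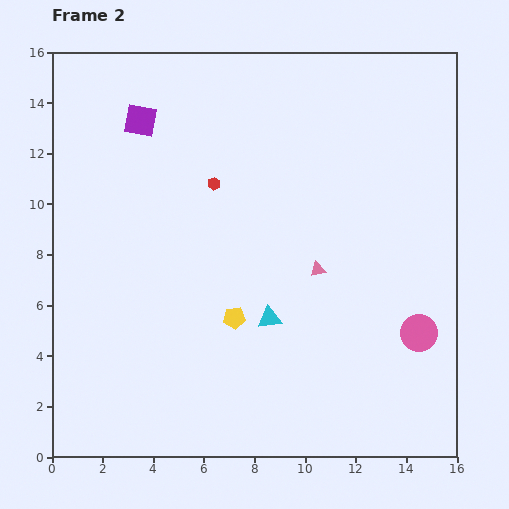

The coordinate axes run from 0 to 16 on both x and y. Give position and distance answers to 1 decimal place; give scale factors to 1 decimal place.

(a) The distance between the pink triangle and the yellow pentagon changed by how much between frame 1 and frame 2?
-9.1

Distance in frame 1: 12.9. Distance in frame 2: 3.8.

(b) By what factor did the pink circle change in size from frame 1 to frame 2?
1.4×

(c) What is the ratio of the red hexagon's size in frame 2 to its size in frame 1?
0.6×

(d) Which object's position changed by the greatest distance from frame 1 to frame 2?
the pink triangle

(moved 6.0; next 5.2)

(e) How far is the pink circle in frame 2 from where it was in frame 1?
4.8

The pink circle moved from (15.1, 9.7) to (14.5, 4.9), a distance of √(0.6² + 4.8²) ≈ 4.8.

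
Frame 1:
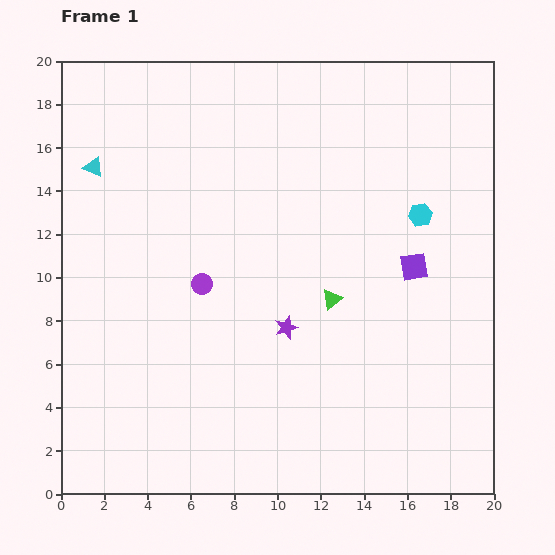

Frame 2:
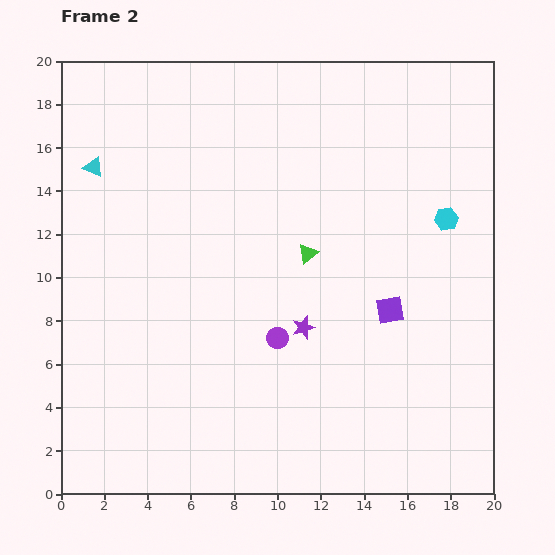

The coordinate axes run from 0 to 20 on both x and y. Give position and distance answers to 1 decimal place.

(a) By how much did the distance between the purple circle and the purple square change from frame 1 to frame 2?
-4.4

Distance in frame 1: 9.8. Distance in frame 2: 5.4.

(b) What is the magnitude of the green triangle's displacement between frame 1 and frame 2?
2.4

The green triangle moved from (12.5, 9.0) to (11.4, 11.1), a distance of √(1.1² + 2.1²) ≈ 2.4.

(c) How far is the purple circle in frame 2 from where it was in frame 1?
4.3

The purple circle moved from (6.5, 9.7) to (10.0, 7.2), a distance of √(3.5² + 2.5²) ≈ 4.3.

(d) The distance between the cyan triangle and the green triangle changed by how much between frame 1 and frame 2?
-1.9

Distance in frame 1: 12.6. Distance in frame 2: 10.7.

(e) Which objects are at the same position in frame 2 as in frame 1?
the cyan triangle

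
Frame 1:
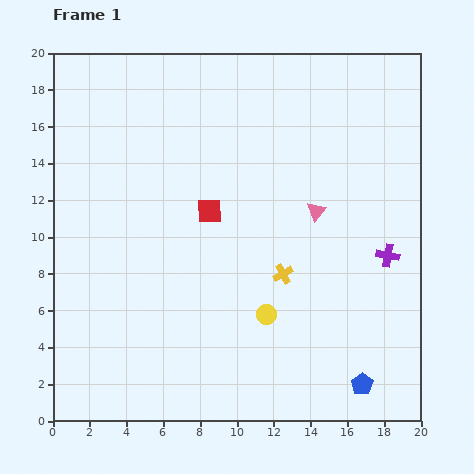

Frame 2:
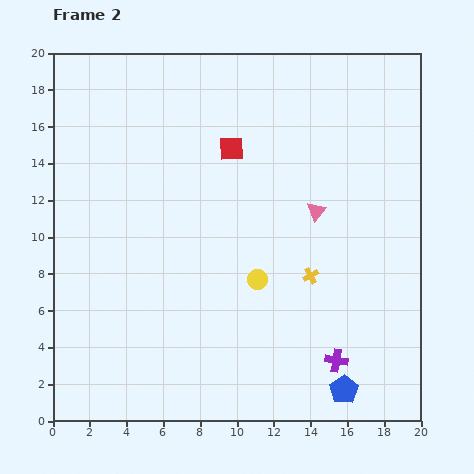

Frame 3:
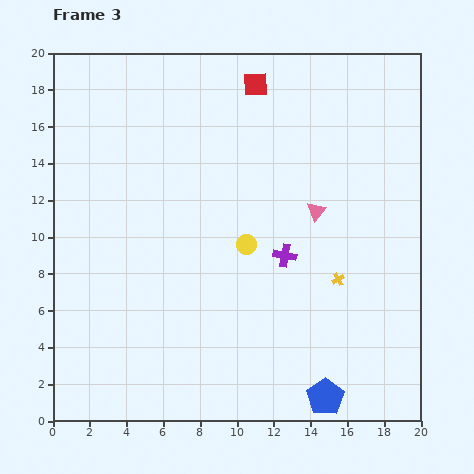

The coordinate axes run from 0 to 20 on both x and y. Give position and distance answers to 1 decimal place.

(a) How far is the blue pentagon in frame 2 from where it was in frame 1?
1.0

The blue pentagon moved from (16.8, 2.0) to (15.8, 1.7), a distance of √(1.0² + 0.3²) ≈ 1.0.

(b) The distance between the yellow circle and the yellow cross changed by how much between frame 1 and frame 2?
+0.5

Distance in frame 1: 2.4. Distance in frame 2: 2.9.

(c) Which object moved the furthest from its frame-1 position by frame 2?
the purple cross

(moved 6.4; next 3.6)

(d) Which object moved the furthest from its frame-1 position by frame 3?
the red square

(moved 7.3; next 5.6)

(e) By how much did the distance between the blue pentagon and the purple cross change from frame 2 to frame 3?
+6.4

Distance in frame 2: 1.6. Distance in frame 3: 8.0.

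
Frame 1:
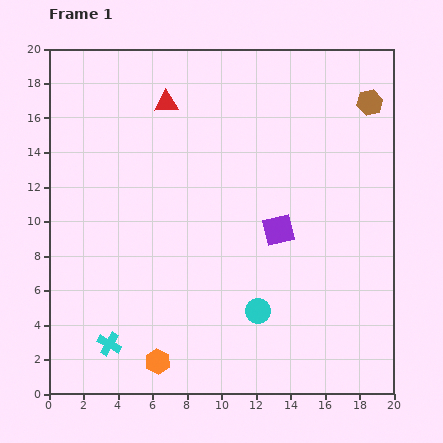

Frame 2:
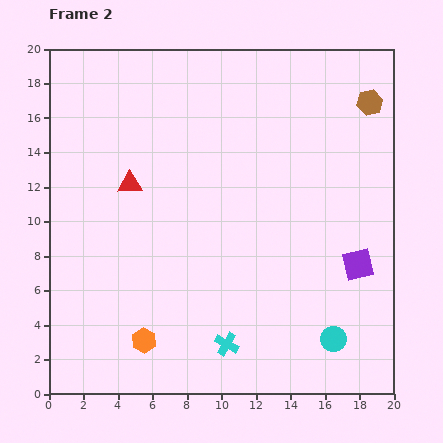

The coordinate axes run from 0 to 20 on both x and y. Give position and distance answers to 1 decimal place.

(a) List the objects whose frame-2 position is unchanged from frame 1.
the brown hexagon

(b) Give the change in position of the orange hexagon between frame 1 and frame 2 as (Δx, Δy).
(-0.8, 1.2)

The orange hexagon was at (6.3, 1.9) in frame 1 and (5.5, 3.1) in frame 2.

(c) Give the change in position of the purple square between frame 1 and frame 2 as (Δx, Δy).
(4.6, -2.0)

The purple square was at (13.3, 9.5) in frame 1 and (17.9, 7.5) in frame 2.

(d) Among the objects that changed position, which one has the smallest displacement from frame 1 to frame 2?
the orange hexagon

(moved 1.4)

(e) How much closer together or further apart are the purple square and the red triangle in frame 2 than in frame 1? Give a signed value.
+4.2

Distance in frame 1: 9.8. Distance in frame 2: 14.0.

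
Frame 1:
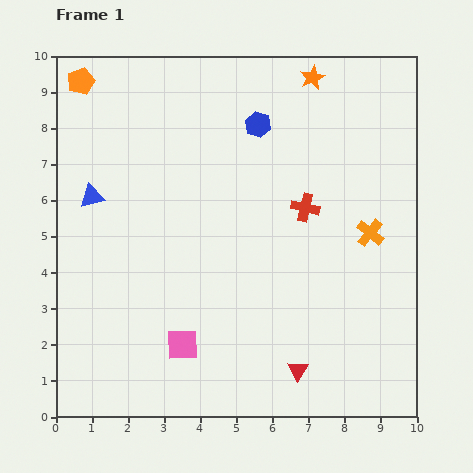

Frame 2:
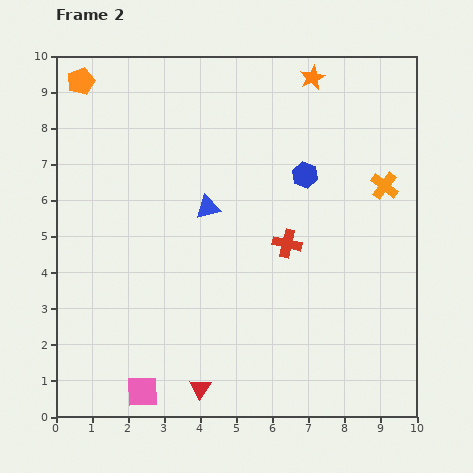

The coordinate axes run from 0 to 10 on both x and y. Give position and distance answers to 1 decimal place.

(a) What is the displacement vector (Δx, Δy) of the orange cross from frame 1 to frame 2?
(0.4, 1.3)

The orange cross was at (8.7, 5.1) in frame 1 and (9.1, 6.4) in frame 2.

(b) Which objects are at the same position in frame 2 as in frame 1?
the orange pentagon, the orange star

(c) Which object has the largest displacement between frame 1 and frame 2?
the blue triangle

(moved 3.2; next 2.7)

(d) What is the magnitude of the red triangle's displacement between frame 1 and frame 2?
2.7

The red triangle moved from (6.7, 1.3) to (4.0, 0.8), a distance of √(2.7² + 0.5²) ≈ 2.7.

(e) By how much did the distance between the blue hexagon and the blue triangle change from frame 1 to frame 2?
-2.2

Distance in frame 1: 5.0. Distance in frame 2: 2.8.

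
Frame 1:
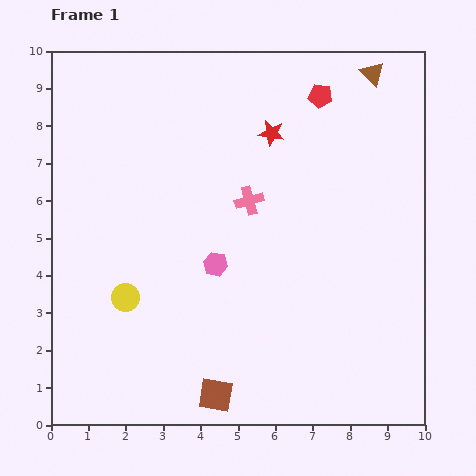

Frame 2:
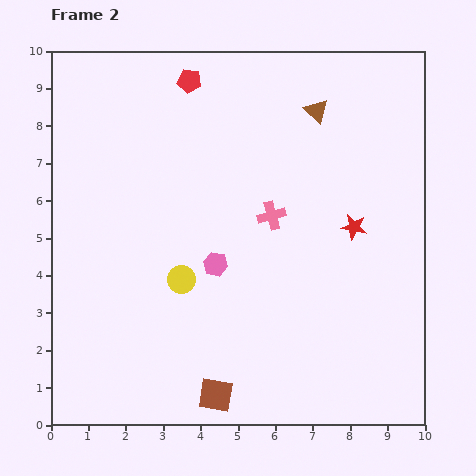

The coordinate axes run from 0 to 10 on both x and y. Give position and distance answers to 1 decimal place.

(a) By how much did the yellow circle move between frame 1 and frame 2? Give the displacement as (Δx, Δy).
(1.5, 0.5)

The yellow circle was at (2.0, 3.4) in frame 1 and (3.5, 3.9) in frame 2.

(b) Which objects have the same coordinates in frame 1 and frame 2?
the pink hexagon, the brown square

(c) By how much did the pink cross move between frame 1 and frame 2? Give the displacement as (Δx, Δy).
(0.6, -0.4)

The pink cross was at (5.3, 6.0) in frame 1 and (5.9, 5.6) in frame 2.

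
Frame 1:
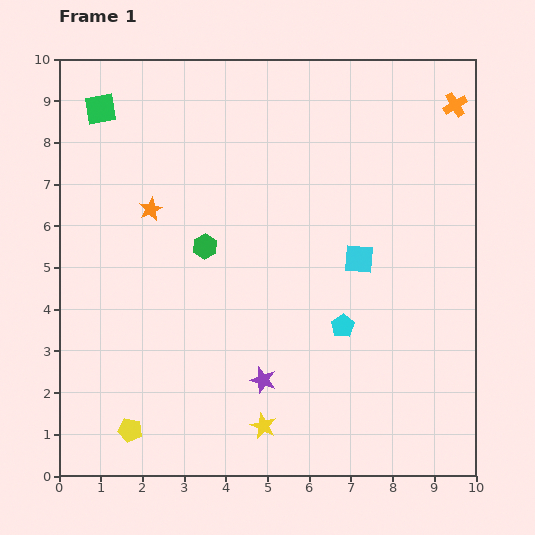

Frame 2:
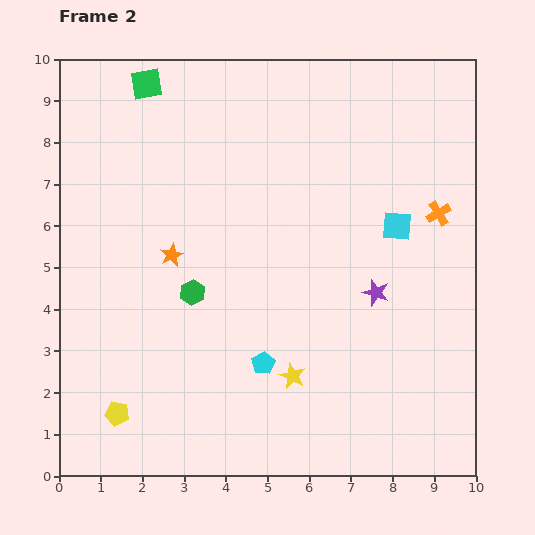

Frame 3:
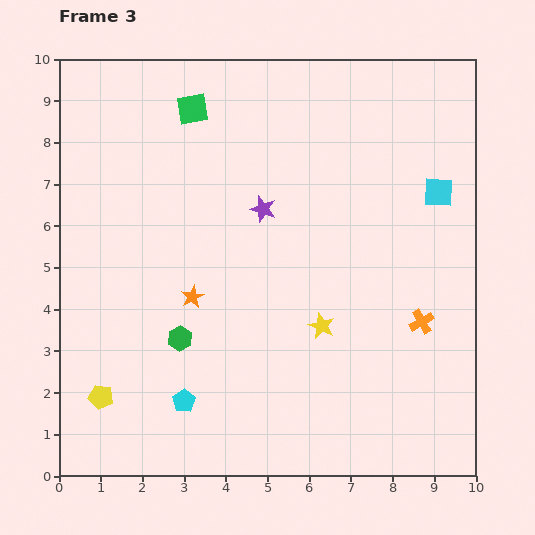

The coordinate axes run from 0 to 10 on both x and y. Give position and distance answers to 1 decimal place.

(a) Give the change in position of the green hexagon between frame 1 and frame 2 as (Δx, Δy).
(-0.3, -1.1)

The green hexagon was at (3.5, 5.5) in frame 1 and (3.2, 4.4) in frame 2.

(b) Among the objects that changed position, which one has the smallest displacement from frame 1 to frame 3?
the yellow pentagon

(moved 1.1)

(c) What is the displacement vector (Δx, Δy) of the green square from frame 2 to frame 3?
(1.1, -0.6)

The green square was at (2.1, 9.4) in frame 2 and (3.2, 8.8) in frame 3.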